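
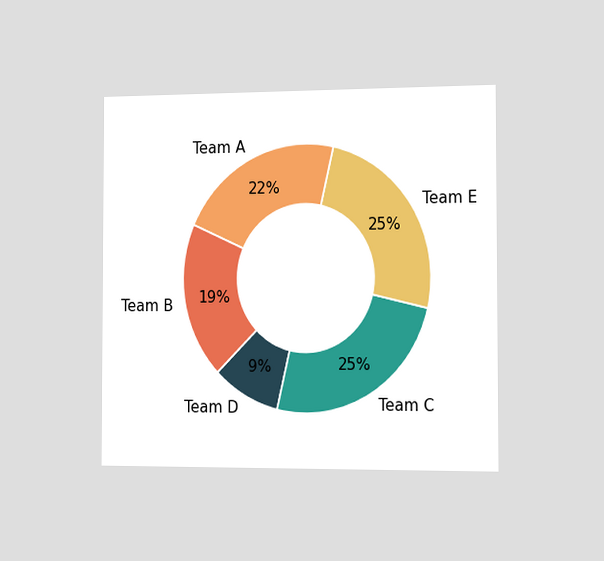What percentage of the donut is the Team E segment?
The chart is viewed slightly from the right. The Team E segment takes up 25% of the ring.

25%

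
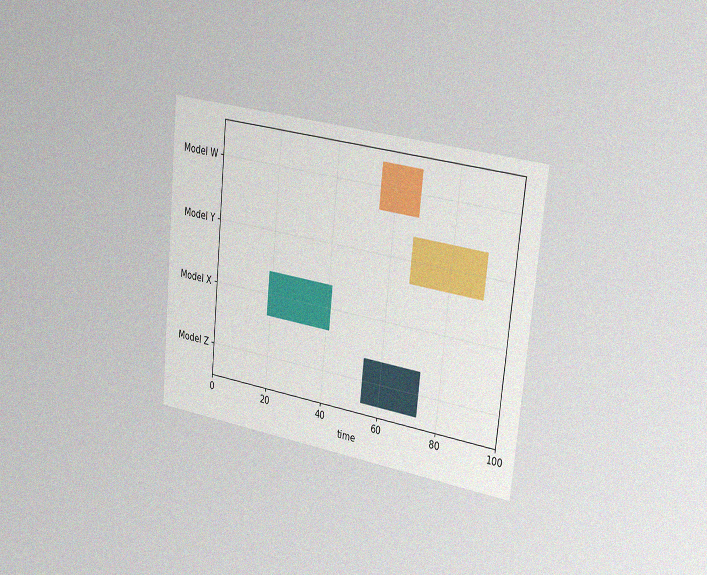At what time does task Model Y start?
The chart is tilted about 6° clockwise and viewed slightly from the right, with some photo noise. The Model Y bar begins at t=67.

67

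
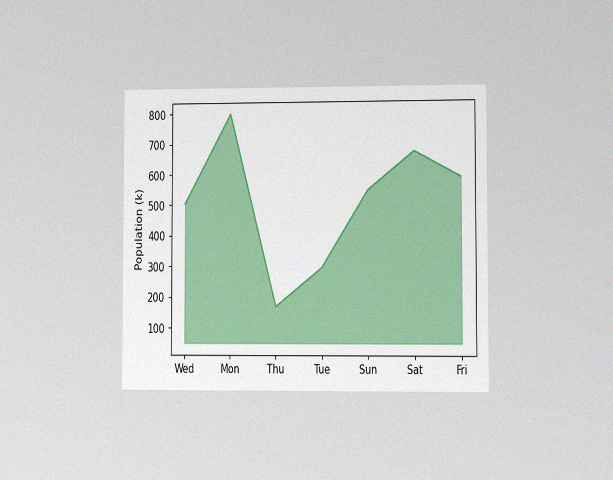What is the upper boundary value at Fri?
The chart is viewed at a slight angle, with some photo noise. At Fri the upper boundary is at 588k.

588k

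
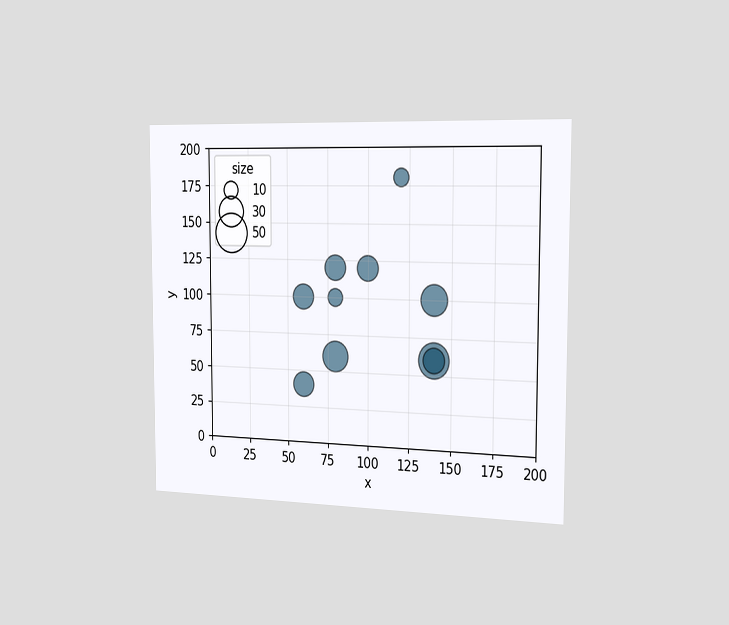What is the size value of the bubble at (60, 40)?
The chart is viewed slightly from the right. Matching the bubble at (60, 40) against the size legend gives 20.

20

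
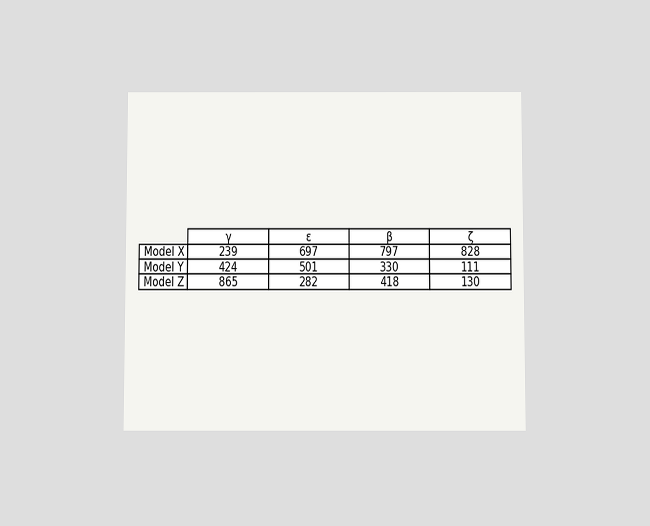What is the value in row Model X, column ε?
The chart is viewed slightly from below. The (Model X, ε) cell reads 697.

697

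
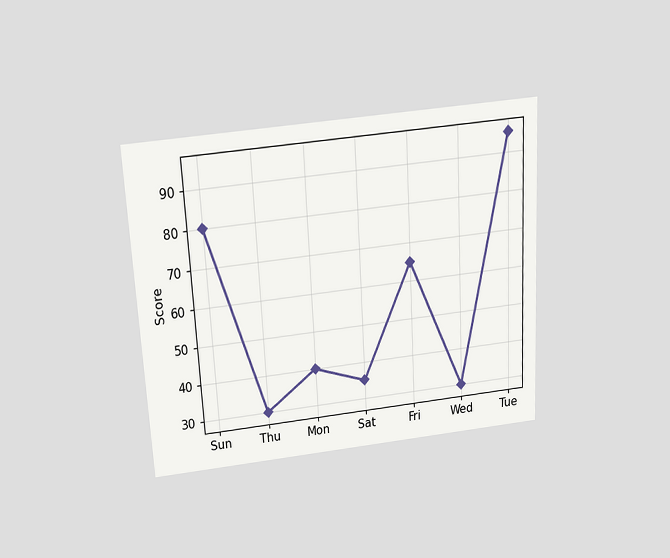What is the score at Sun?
The chart is tilted about 3° counter-clockwise and viewed slightly from above. At Sun, the line is at 80.

80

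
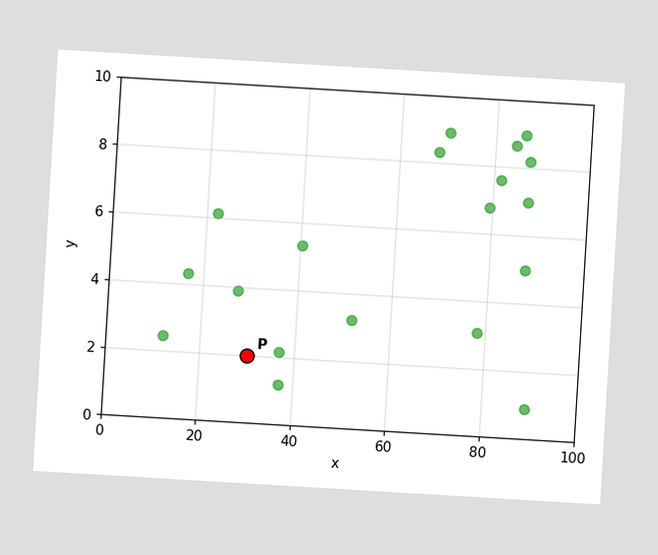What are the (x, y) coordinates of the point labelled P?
The chart is tilted about 3° clockwise. Following the gridlines from P to each axis, P sits at (30, 2).

(30, 2)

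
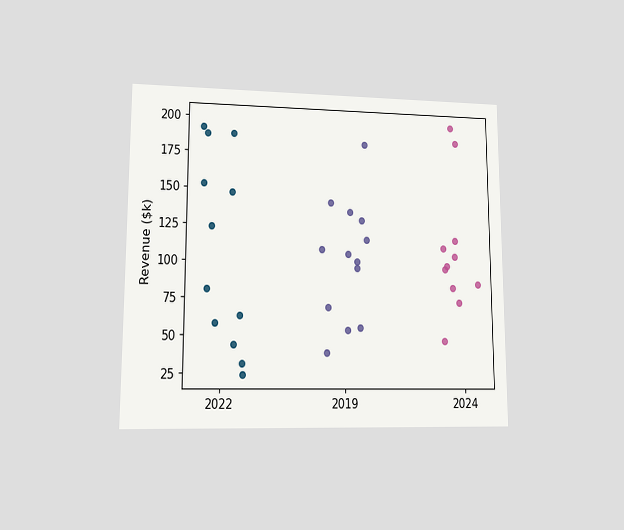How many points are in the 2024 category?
11

The chart is viewed at a slight angle. Counting the markers in the 2024 column gives 11.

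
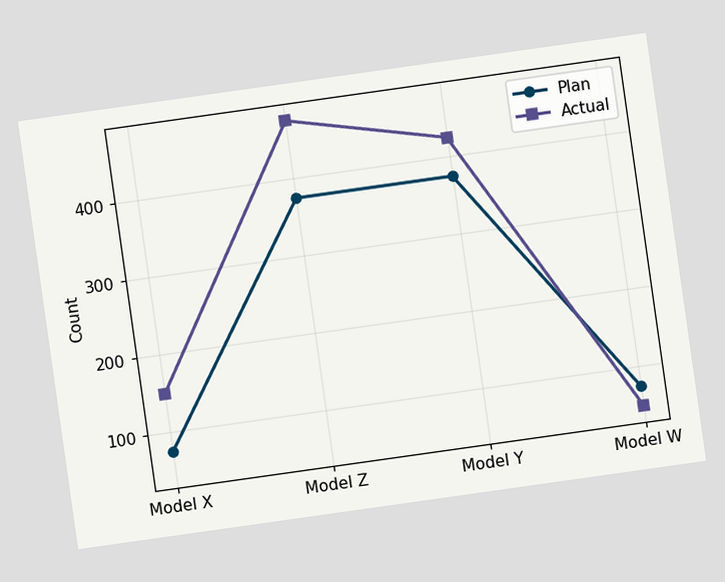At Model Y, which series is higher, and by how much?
Actual, by 50

The chart is tilted about 8° counter-clockwise. At Model Y, Actual sits above the other line by 50.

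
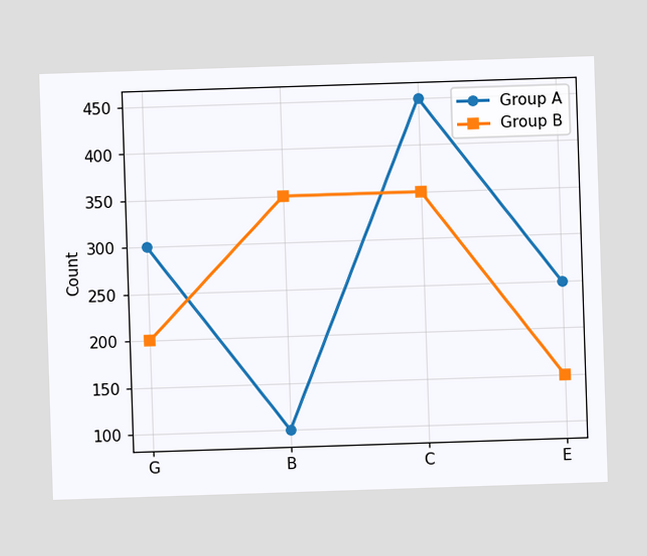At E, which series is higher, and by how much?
Group A, by 100

At E, Group A sits above the other line by 100.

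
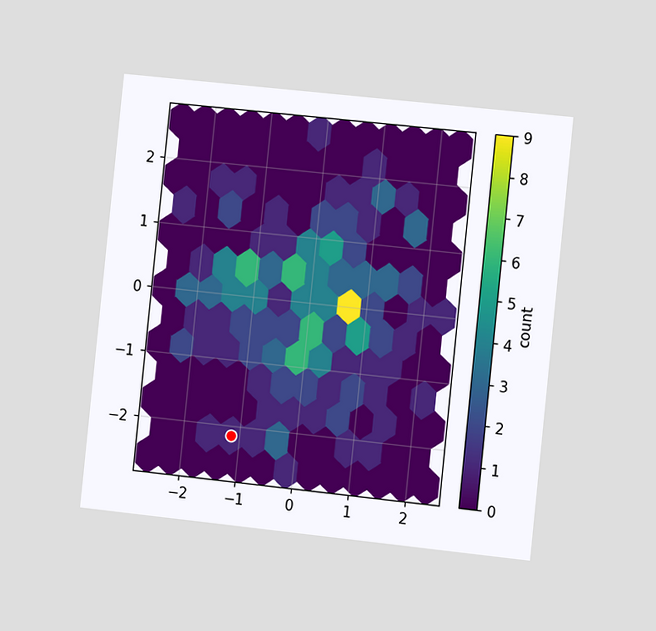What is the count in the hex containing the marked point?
The chart is tilted about 6° clockwise and viewed at a slight angle. The marked hex reads 1 on the colorbar.

1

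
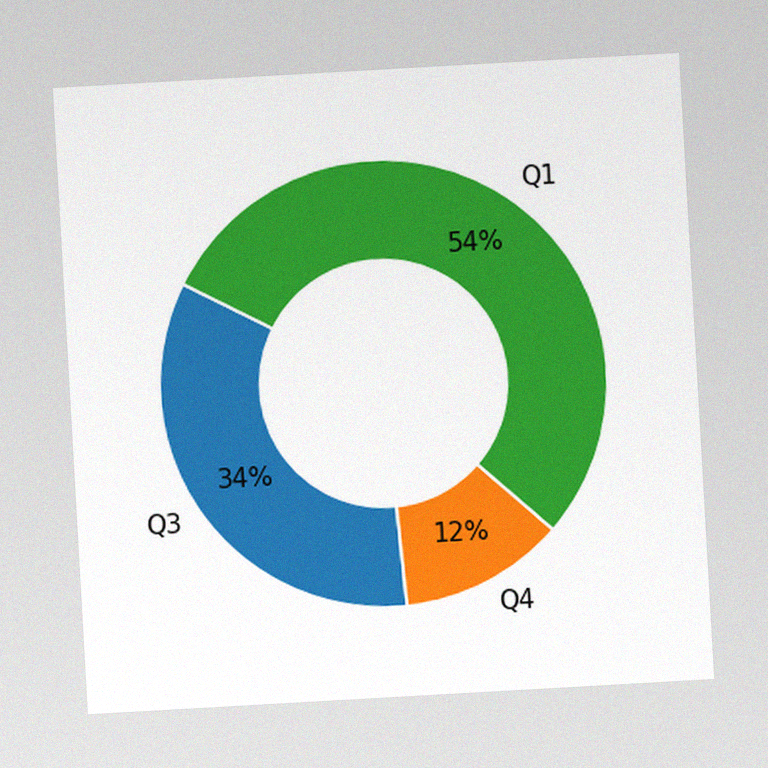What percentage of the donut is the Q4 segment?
12%

The chart is tilted about 3° counter-clockwise, with some photo noise. The Q4 segment takes up 12% of the ring.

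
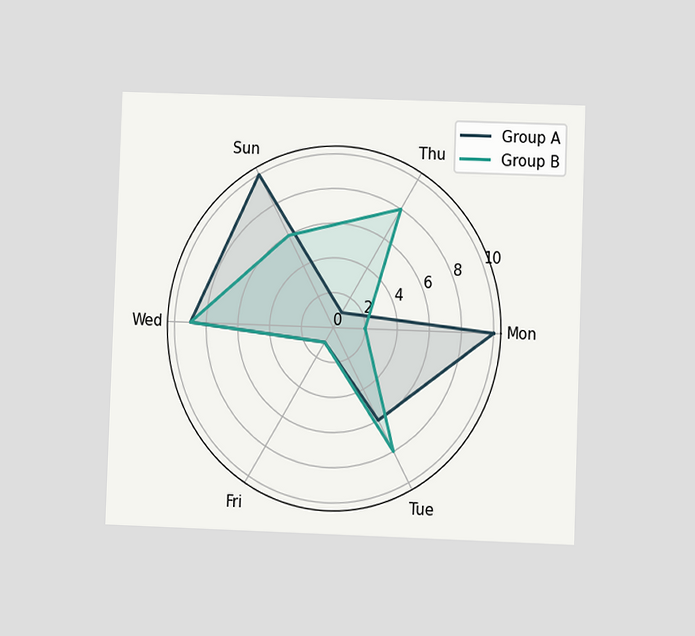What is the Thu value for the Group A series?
The chart is tilted about 2° clockwise and viewed at a slight angle. On the Thu axis, Group A reaches 1.

1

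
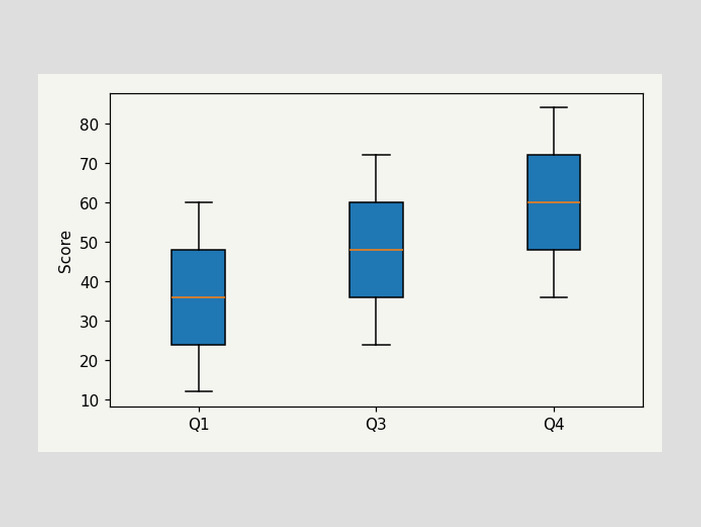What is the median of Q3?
48

The median line in the Q3 box sits at 48.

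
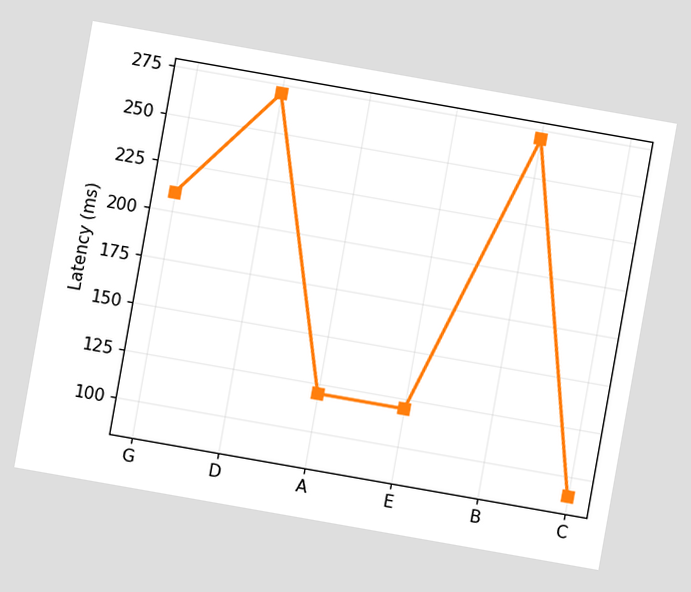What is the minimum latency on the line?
The chart is tilted about 10° clockwise. The lowest point is at C, and reading across to the y-axis gives 90ms.

90ms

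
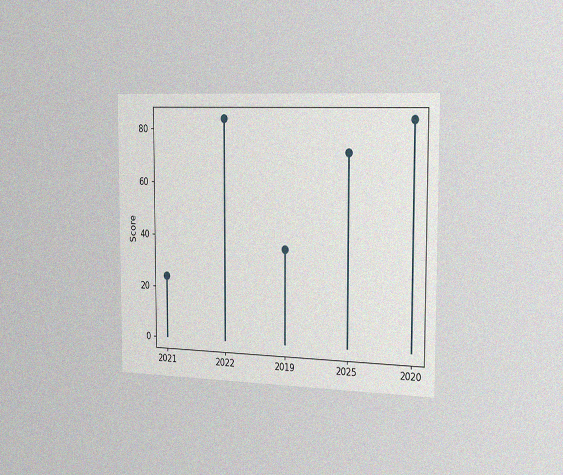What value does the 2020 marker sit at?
The chart is viewed slightly from the right, with some photo noise. The 2020 marker sits at 84.

84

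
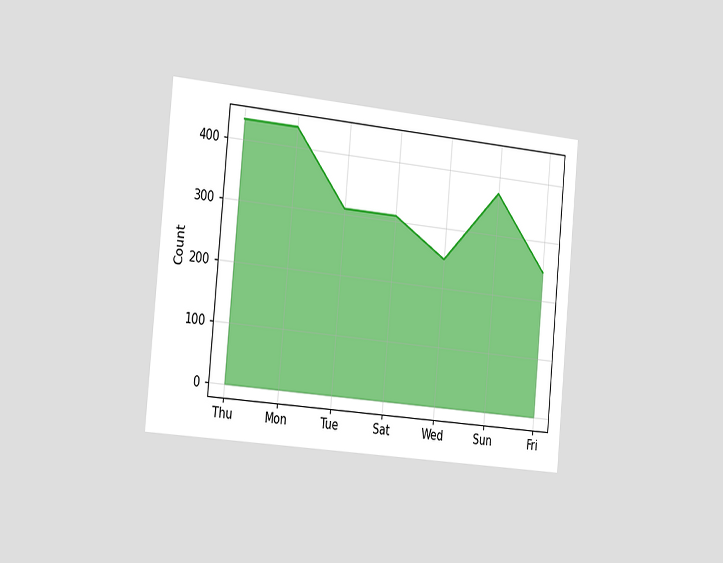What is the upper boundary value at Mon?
The chart is tilted about 5° clockwise and viewed slightly from the left. At Mon the upper boundary is at 434.

434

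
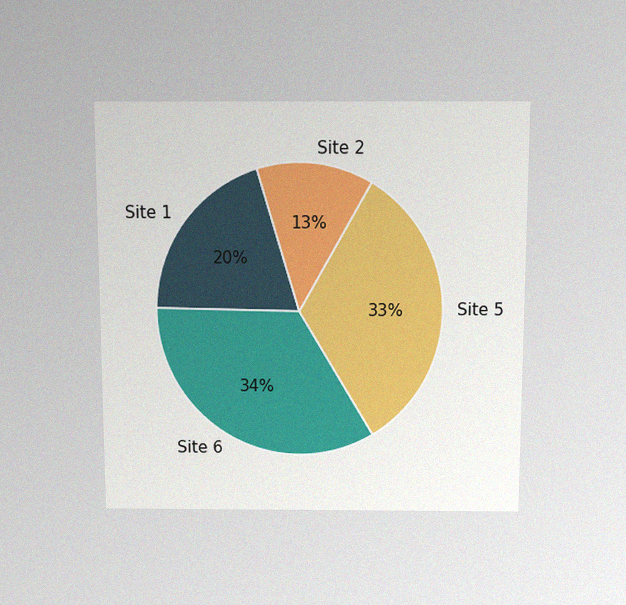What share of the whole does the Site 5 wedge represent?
33%

The chart is viewed slightly from above, with some photo noise. The Site 5 slice takes up 33% of the pie.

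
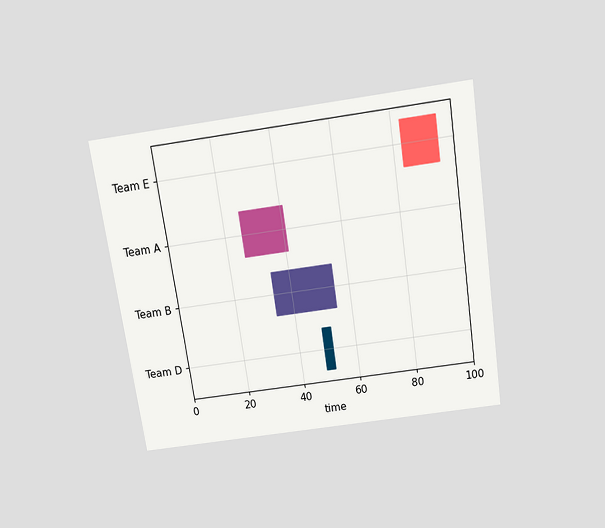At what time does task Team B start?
34

The chart is tilted about 9° counter-clockwise and viewed slightly from above. The Team B bar begins at t=34.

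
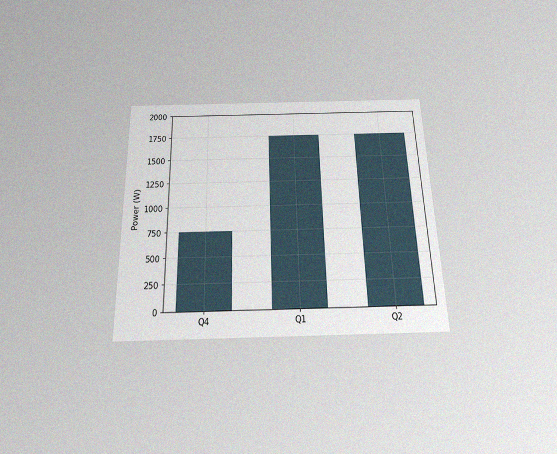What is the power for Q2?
1750W

The chart is viewed slightly from below, with some photo noise. Reading along the chart's y-axis, the Q2 bar reaches 1750W.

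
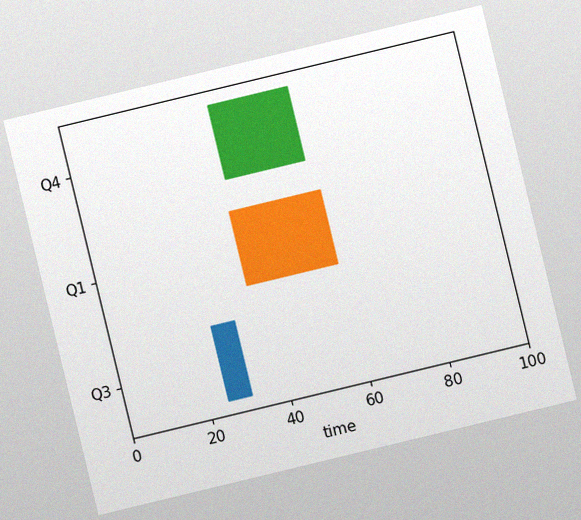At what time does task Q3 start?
The chart is tilted about 14° counter-clockwise, with some photo noise. The Q3 bar begins at t=25.

25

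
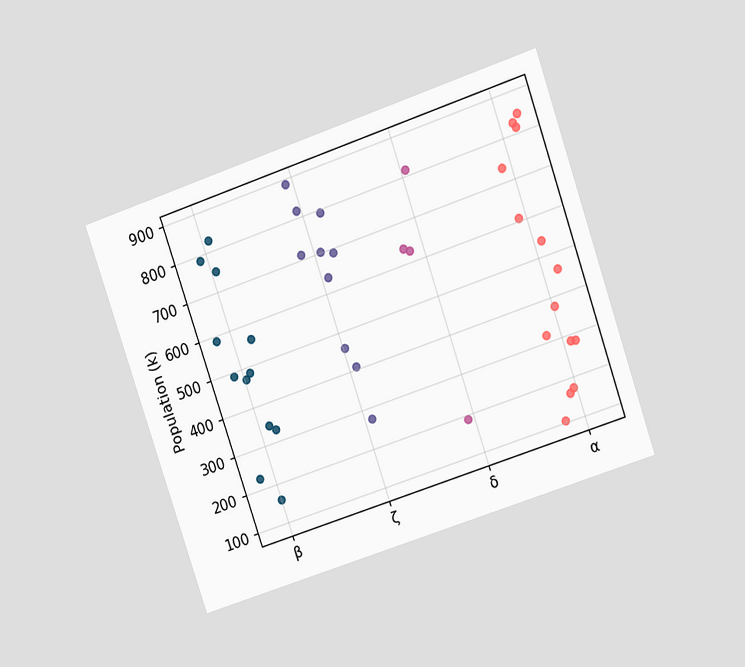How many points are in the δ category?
4

The chart is tilted about 19° counter-clockwise and viewed at a slight angle. Counting the markers in the δ column gives 4.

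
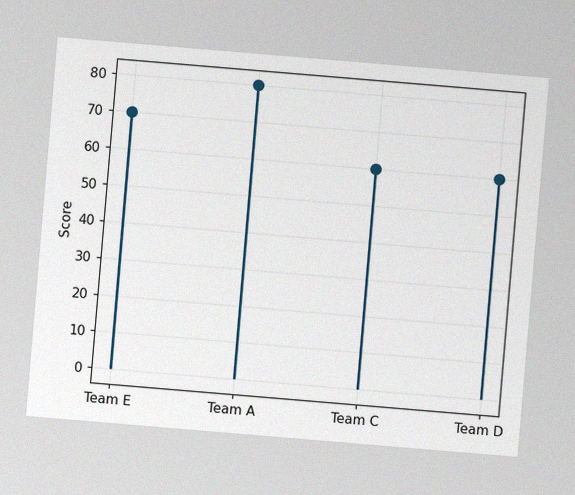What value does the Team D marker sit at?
The chart is tilted about 5° clockwise, with some photo noise. The Team D marker sits at 60.

60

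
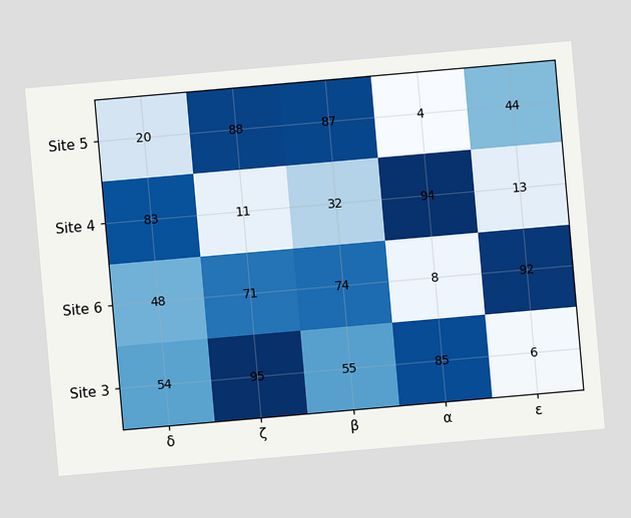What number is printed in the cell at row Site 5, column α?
4

The chart is tilted about 5° counter-clockwise. The (Site 5, α) cell reads 4.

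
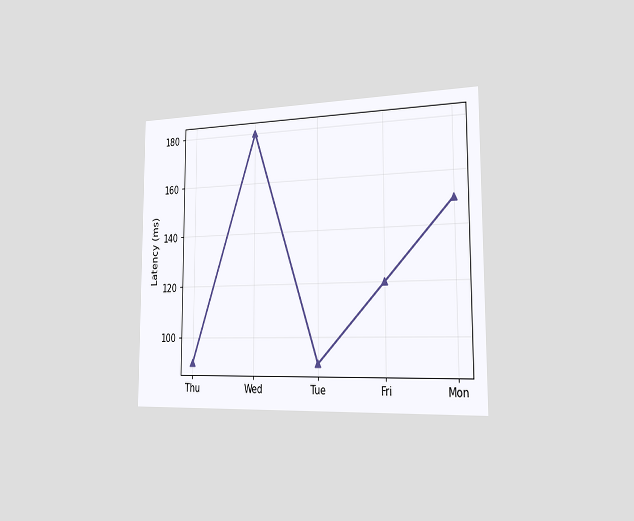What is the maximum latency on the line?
180ms

The chart is viewed slightly from the right. The highest point is at Wed, and reading across to the y-axis gives 180ms.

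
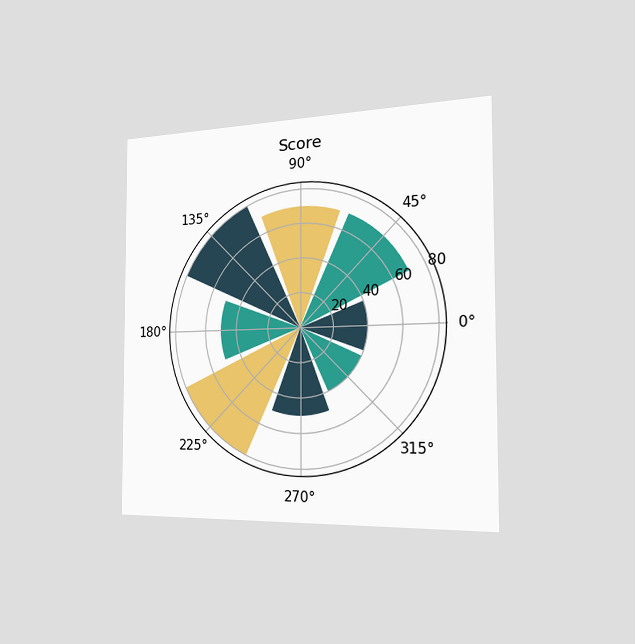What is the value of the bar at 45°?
70

The chart is viewed slightly from the right. The bar at 45° reaches 70 on the radial axis.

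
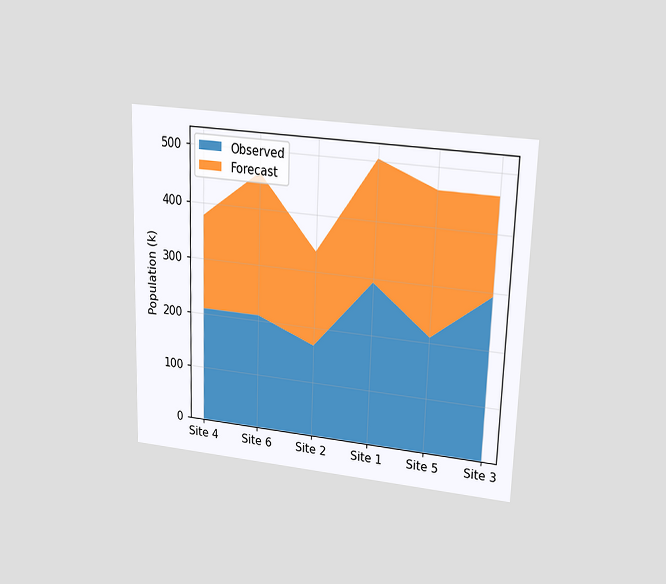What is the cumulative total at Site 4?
The chart is viewed at a slight angle. The stacked total at Site 4 reaches 378k.

378k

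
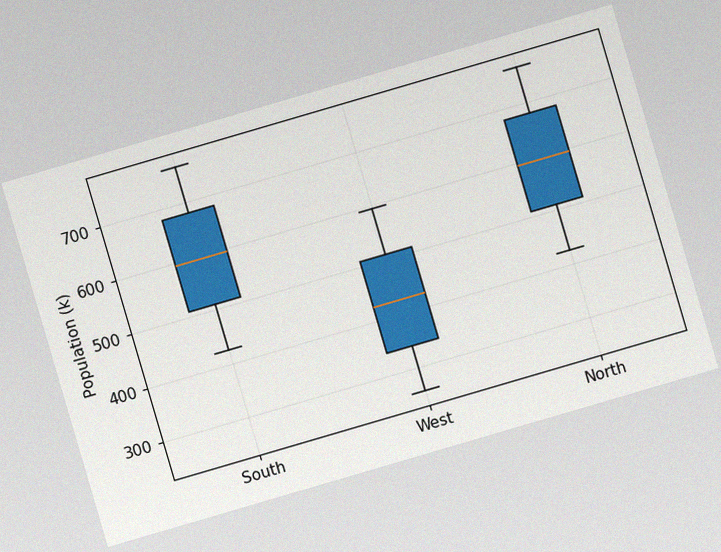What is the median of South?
The chart is tilted about 16° counter-clockwise, with some photo noise. The median line in the South box sits at 595k.

595k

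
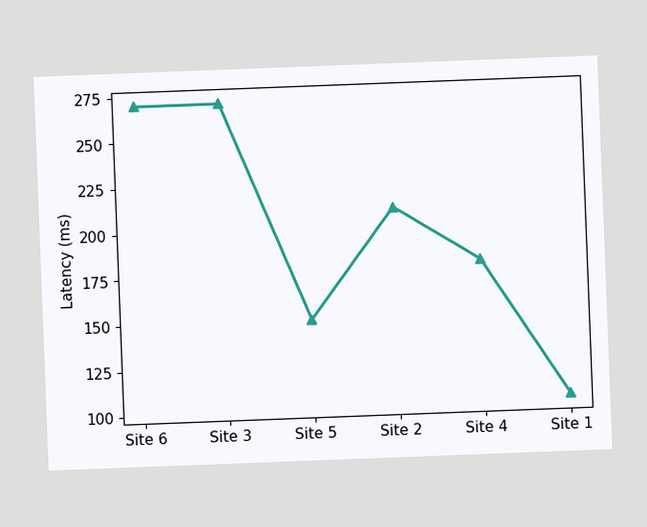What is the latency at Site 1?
105ms

The chart is tilted about 2° counter-clockwise. At Site 1, the line is at 105ms.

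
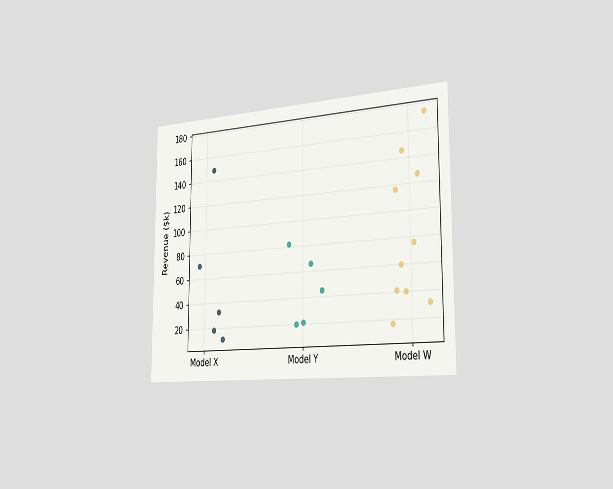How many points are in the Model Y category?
The chart is viewed slightly from the right. Counting the markers in the Model Y column gives 5.

5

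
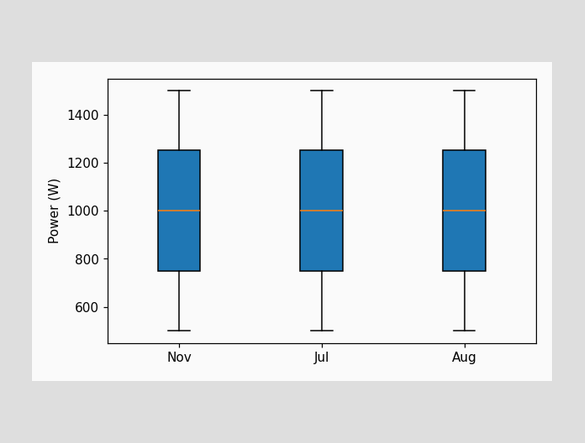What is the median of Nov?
The median line in the Nov box sits at 1000W.

1000W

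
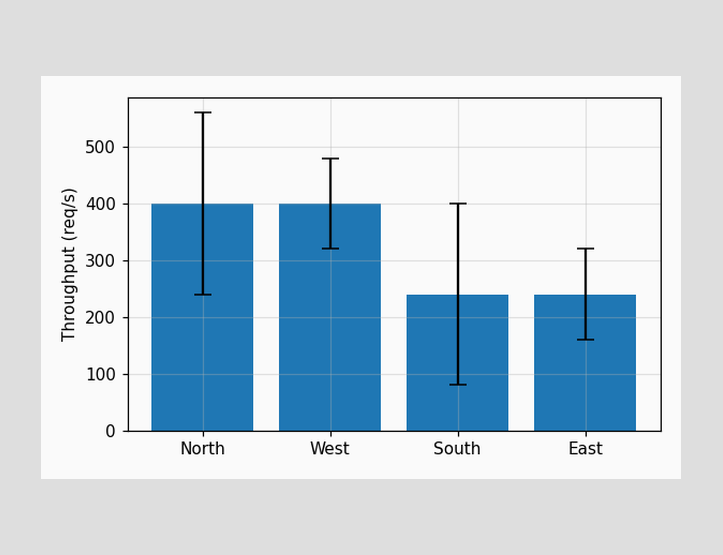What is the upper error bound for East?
320req/s

The East bar's upper whisker reaches 320req/s.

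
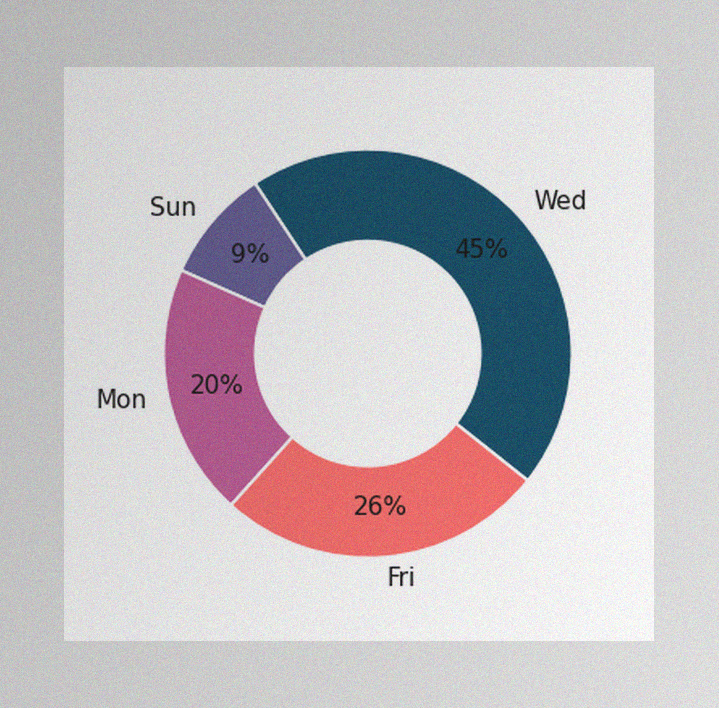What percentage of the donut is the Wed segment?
The image has some photo noise and uneven lighting. The Wed segment takes up 45% of the ring.

45%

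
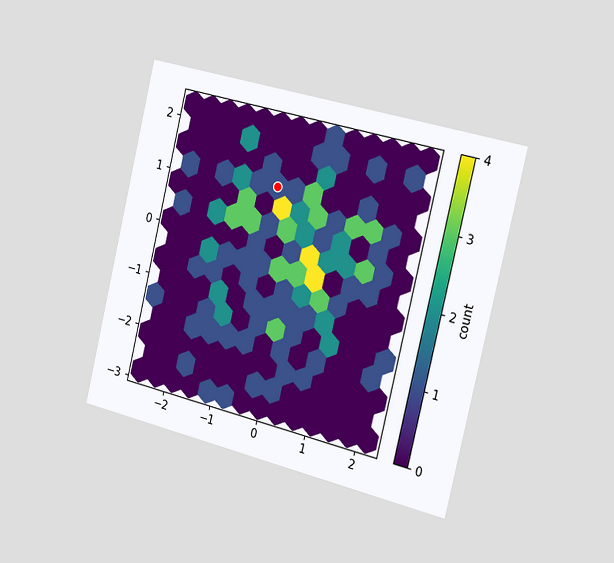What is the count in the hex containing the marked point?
1

The chart is tilted about 13° clockwise and viewed slightly from the right. The marked hex reads 1 on the colorbar.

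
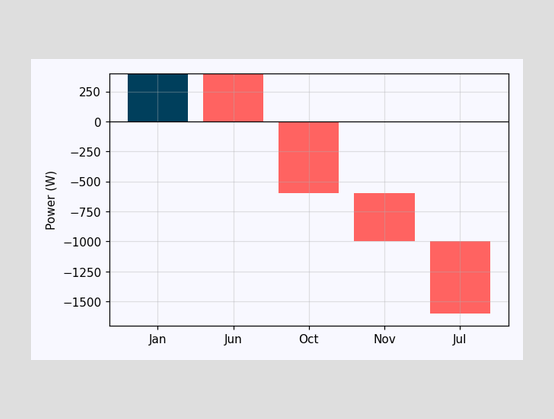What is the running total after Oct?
After Oct the running total reaches -600W.

-600W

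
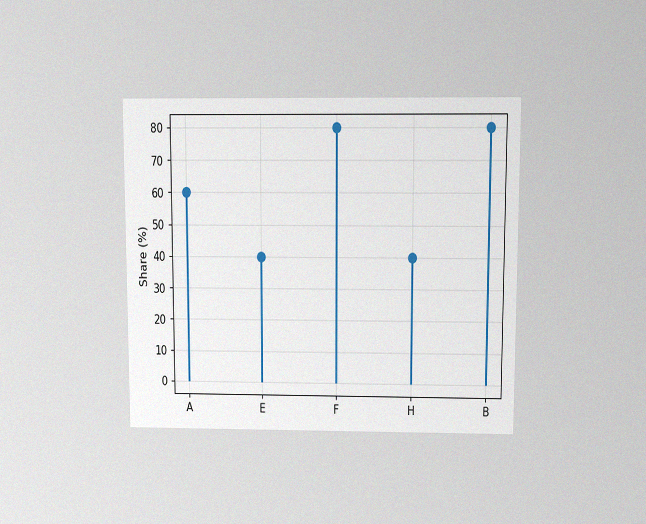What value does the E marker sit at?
40%

The chart is viewed slightly from above, with some photo noise. The E marker sits at 40%.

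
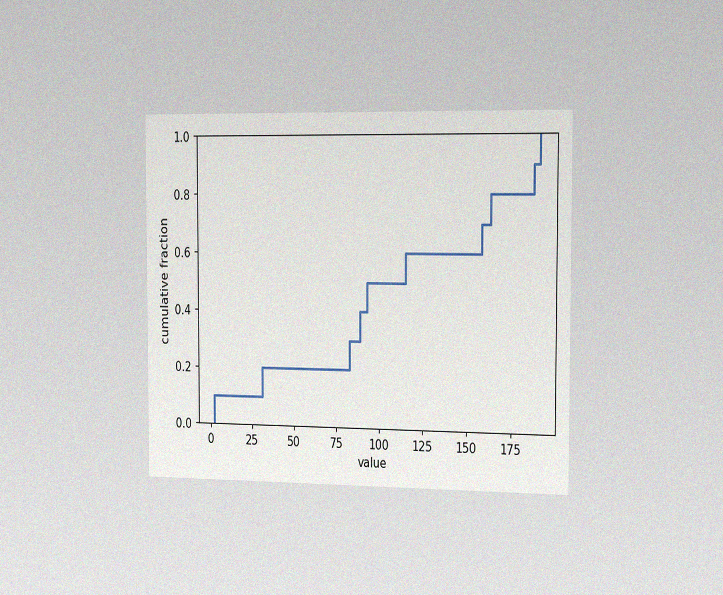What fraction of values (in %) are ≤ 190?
100%

The chart is viewed slightly from the right, with some photo noise. At x=190 the ECDF step is at 100%.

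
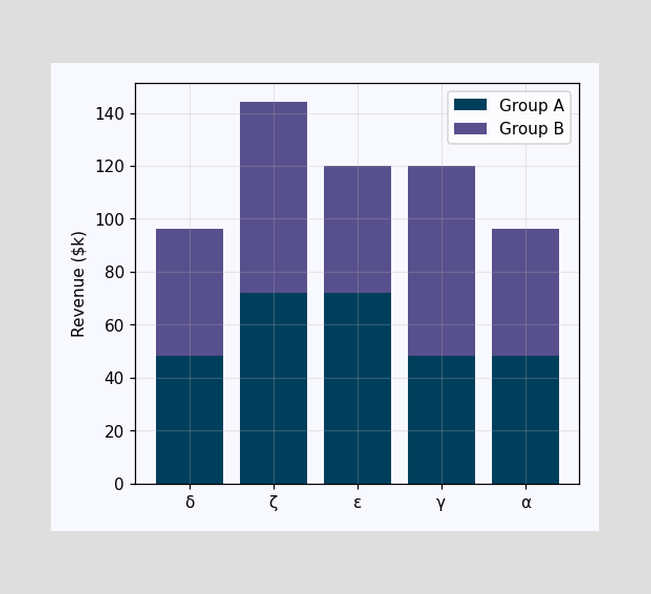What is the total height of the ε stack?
$120k

The ε stack's top reaches $120k on the y-axis.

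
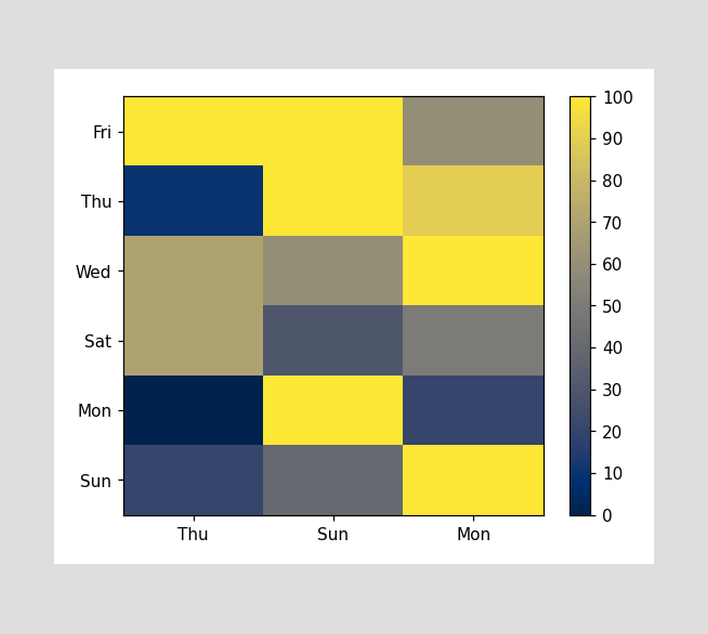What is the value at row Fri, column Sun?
Matching cell (Fri, Sun) against the colorbar gives 100.

100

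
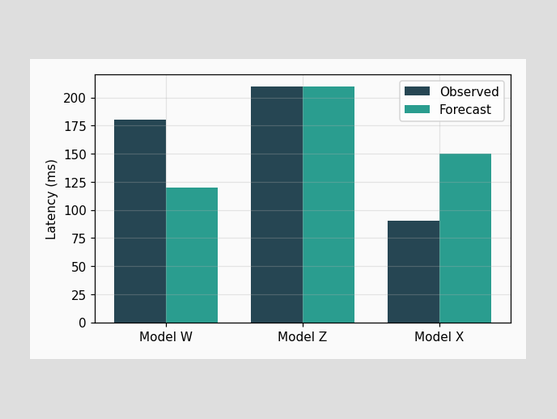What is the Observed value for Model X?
The Observed bar at Model X reaches 90ms on the y-axis.

90ms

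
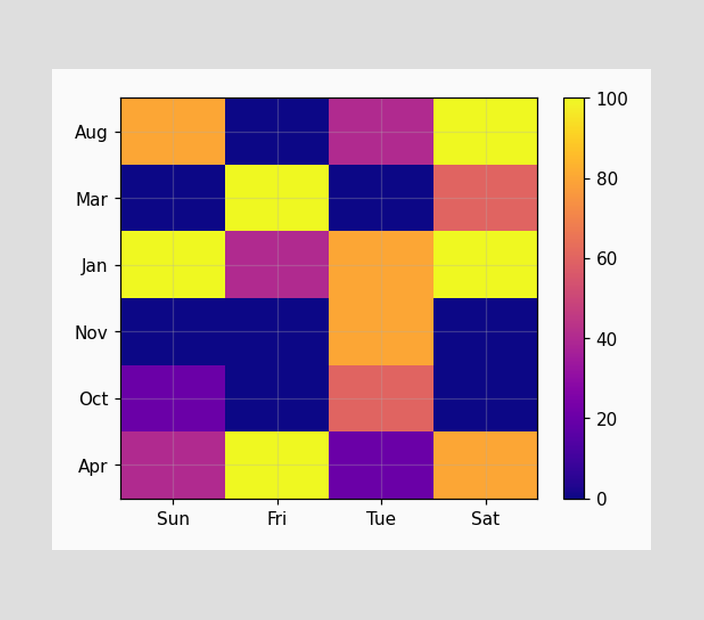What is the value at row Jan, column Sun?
100

Matching cell (Jan, Sun) against the colorbar gives 100.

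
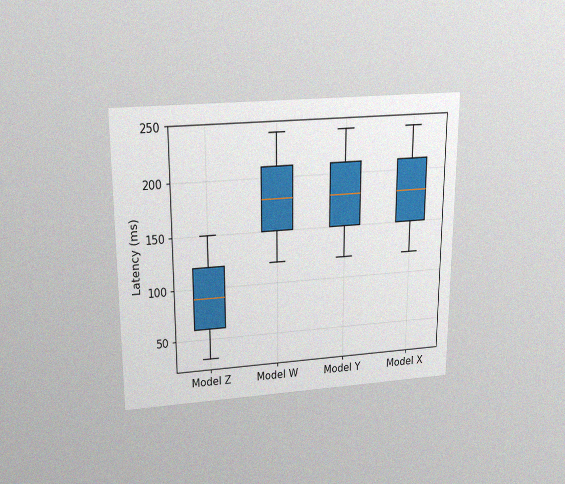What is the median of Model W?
180ms

The chart is viewed slightly from above, with some photo noise. The median line in the Model W box sits at 180ms.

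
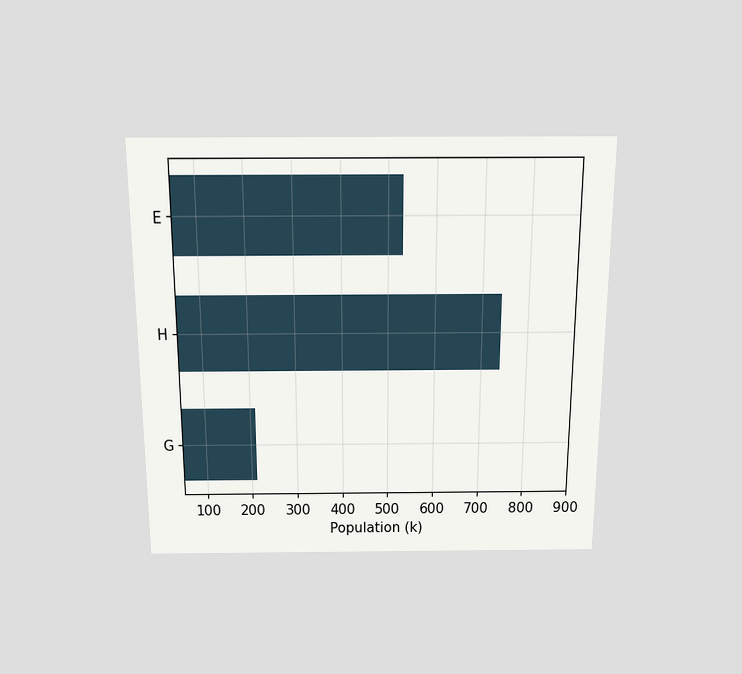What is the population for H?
The chart is viewed slightly from above. Reading along the chart's x-axis, the H bar reaches 742k.

742k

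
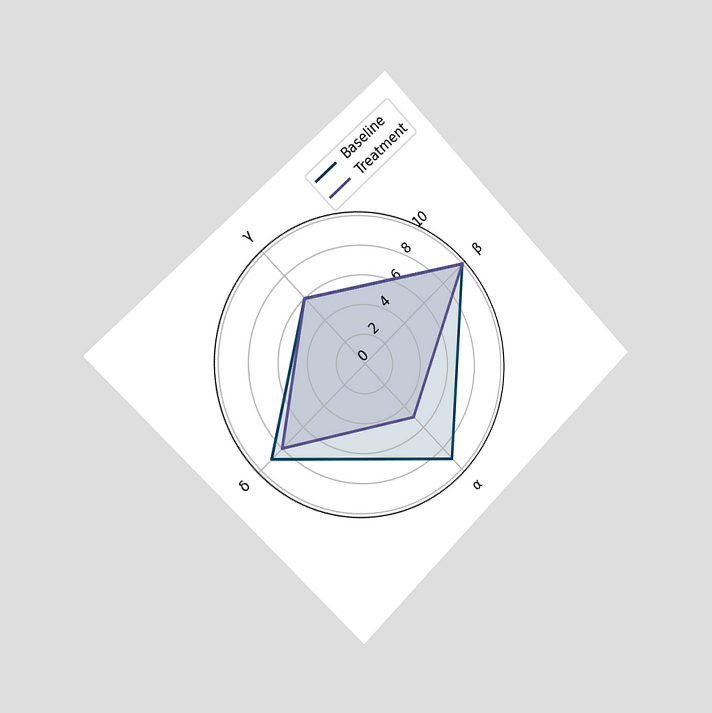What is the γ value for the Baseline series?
The chart is tilted about 45° counter-clockwise and viewed slightly from the left. On the γ axis, Baseline reaches 6.

6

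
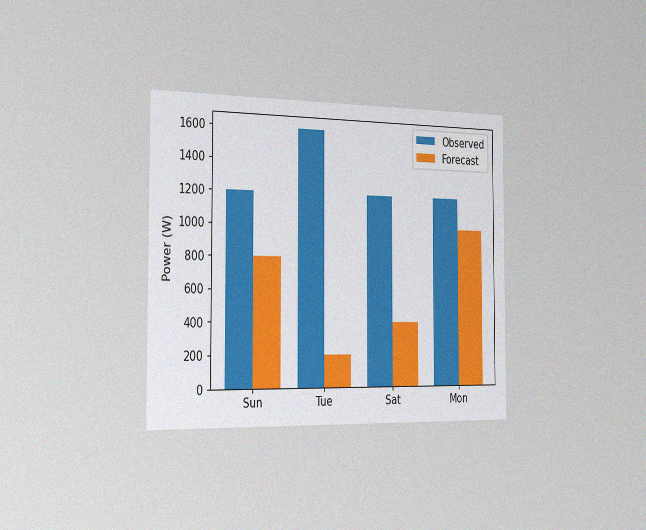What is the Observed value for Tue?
1600W

The chart is viewed slightly from the left, with some photo noise. The Observed bar at Tue reaches 1600W on the y-axis.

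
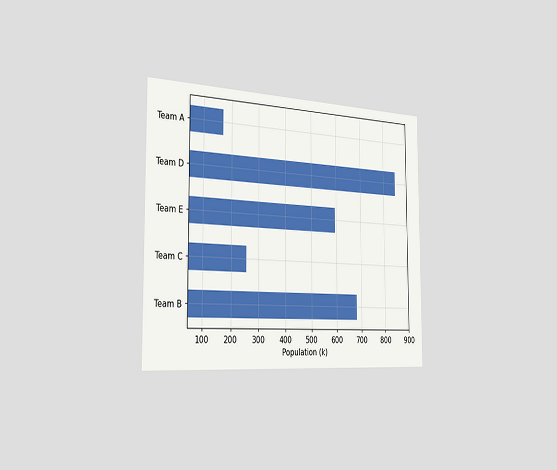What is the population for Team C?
255k

The chart is viewed slightly from the left. Reading along the chart's x-axis, the Team C bar reaches 255k.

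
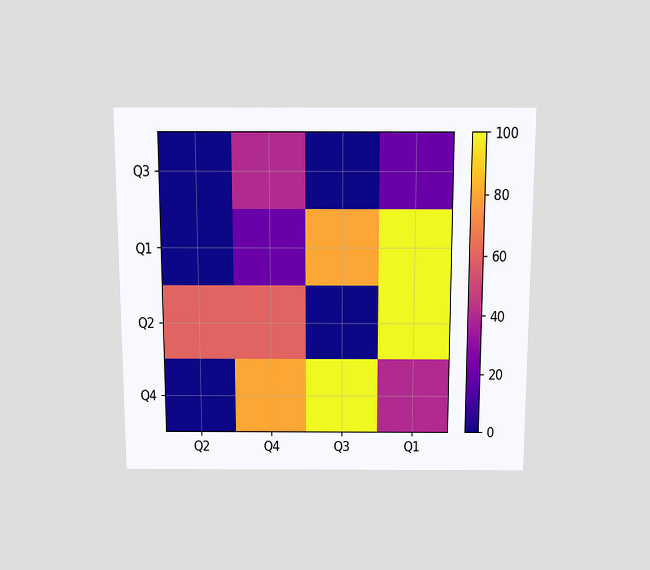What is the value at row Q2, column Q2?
The chart is viewed slightly from above. Matching cell (Q2, Q2) against the colorbar gives 60.

60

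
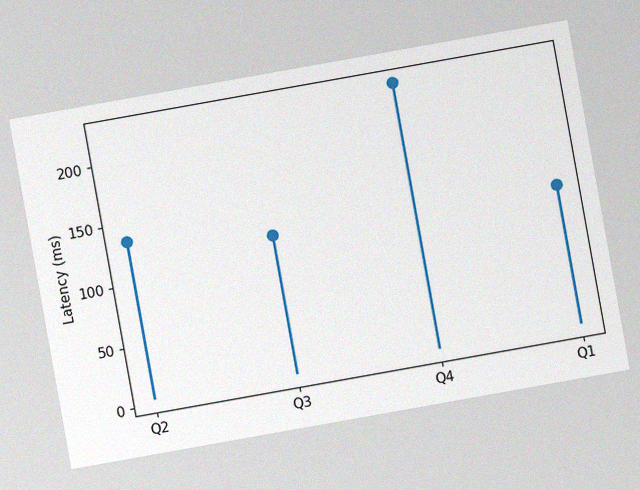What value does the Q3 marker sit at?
120ms

The chart is tilted about 10° counter-clockwise, with some photo noise. The Q3 marker sits at 120ms.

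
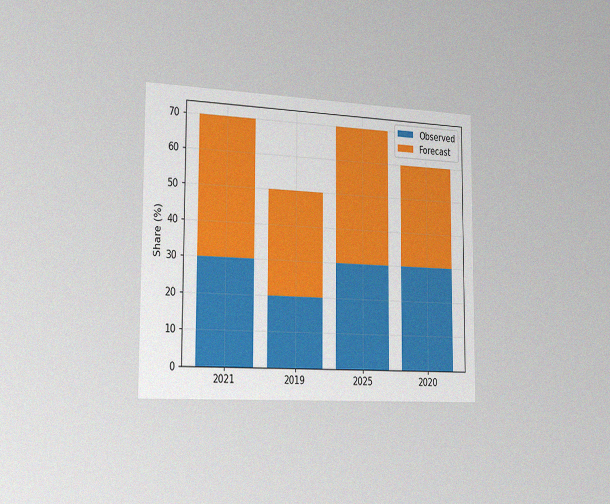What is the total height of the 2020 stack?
The chart is viewed slightly from the left, with some photo noise. The 2020 stack's top reaches 60% on the y-axis.

60%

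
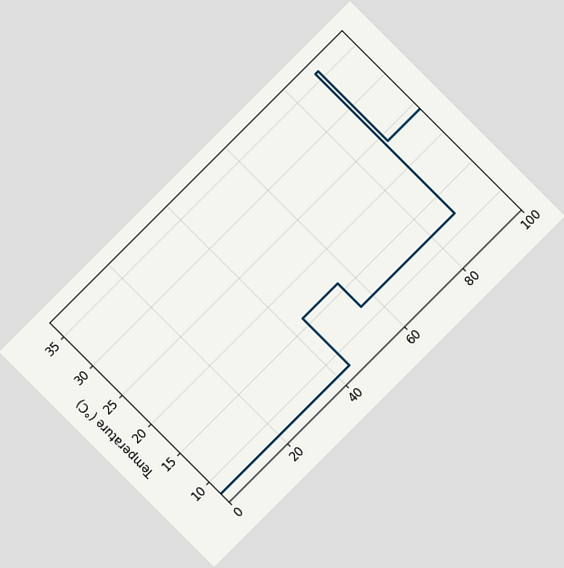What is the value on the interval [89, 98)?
The chart is tilted about 45° counter-clockwise. On [89, 98) the step sits at 24°C.

24°C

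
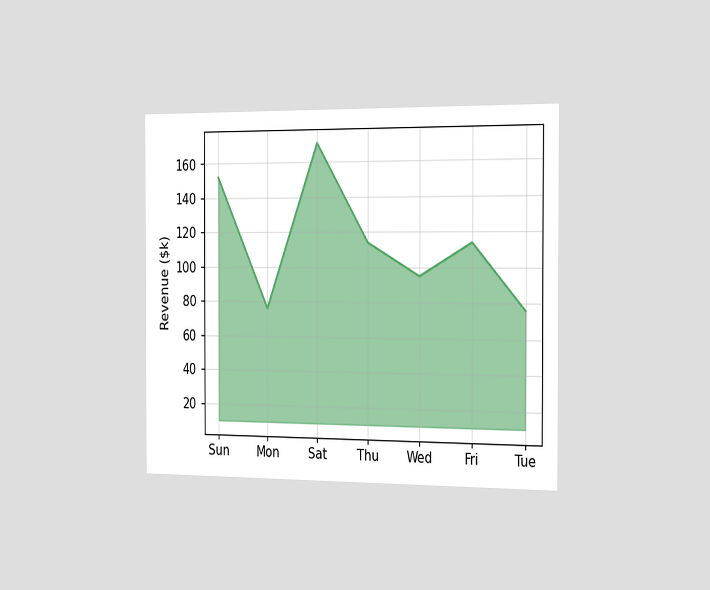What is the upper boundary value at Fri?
The chart is viewed slightly from the right. At Fri the upper boundary is at $114k.

$114k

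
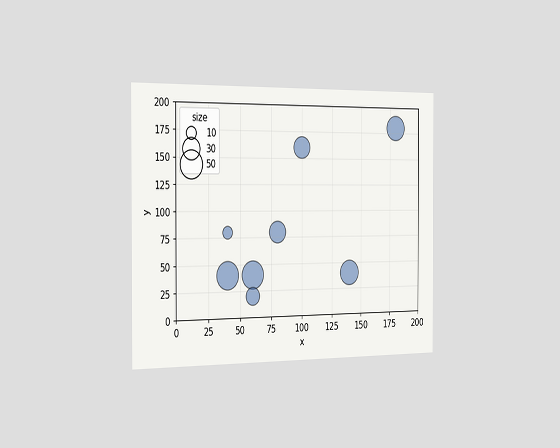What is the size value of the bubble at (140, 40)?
40

The chart is viewed slightly from the left. Matching the bubble at (140, 40) against the size legend gives 40.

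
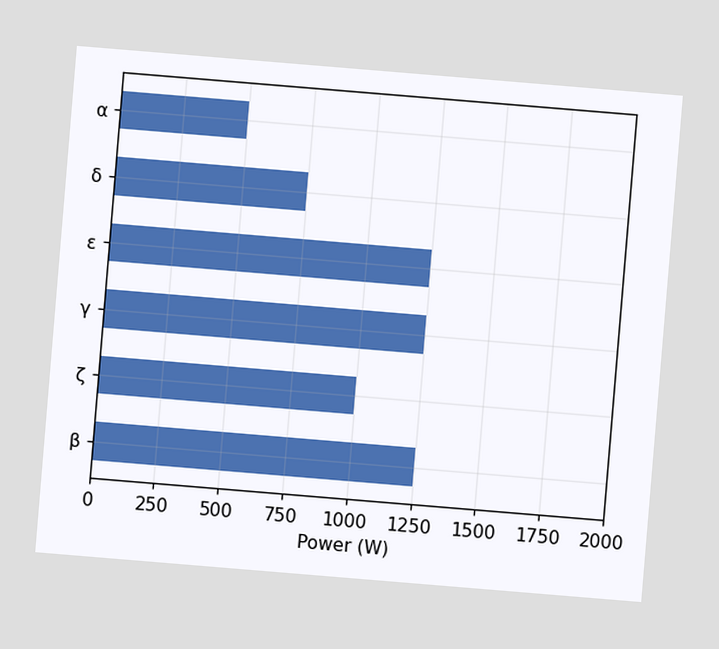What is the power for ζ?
1000W

The chart is tilted about 5° clockwise. Reading along the chart's x-axis, the ζ bar reaches 1000W.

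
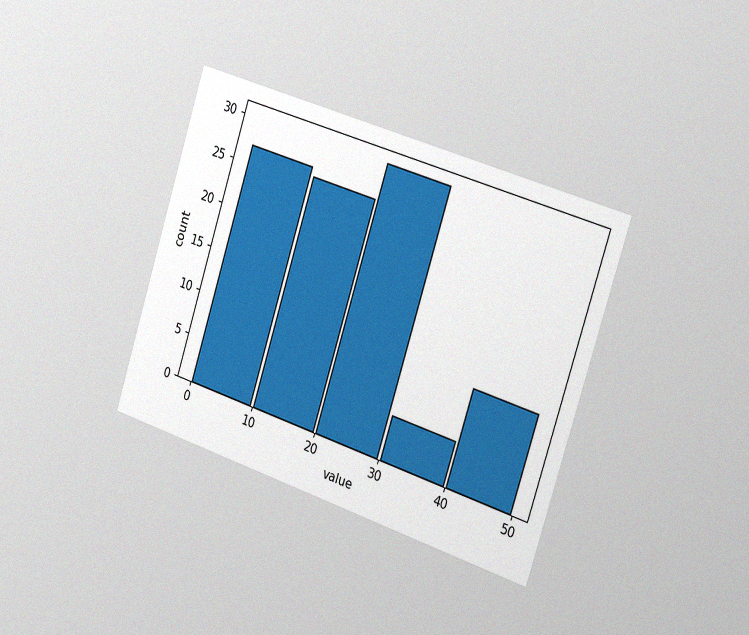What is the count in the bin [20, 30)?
The chart is tilted about 18° clockwise and viewed slightly from the right, with some photo noise. The [20, 30) bin has height 30.

30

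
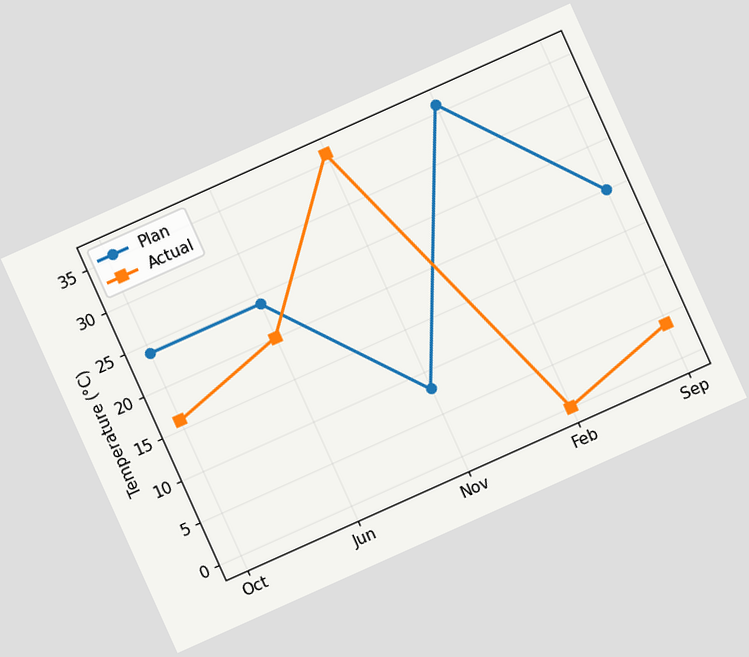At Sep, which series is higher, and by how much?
Plan, by 16°C

The chart is tilted about 24° counter-clockwise. At Sep, Plan sits above the other line by 16°C.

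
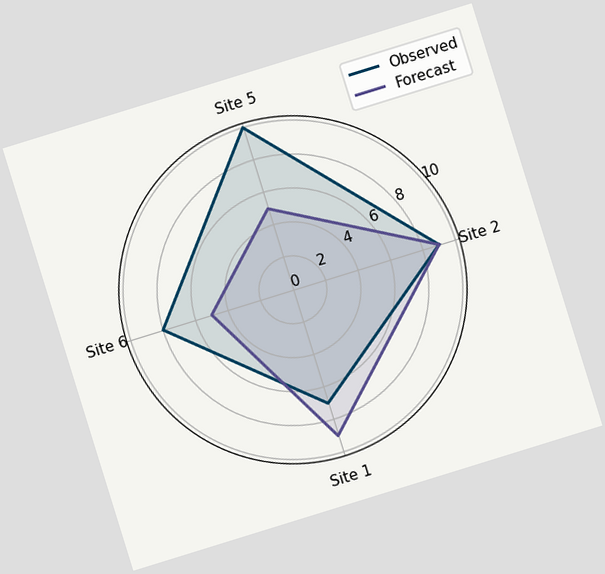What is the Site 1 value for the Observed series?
The chart is tilted about 17° counter-clockwise. On the Site 1 axis, Observed reaches 7.

7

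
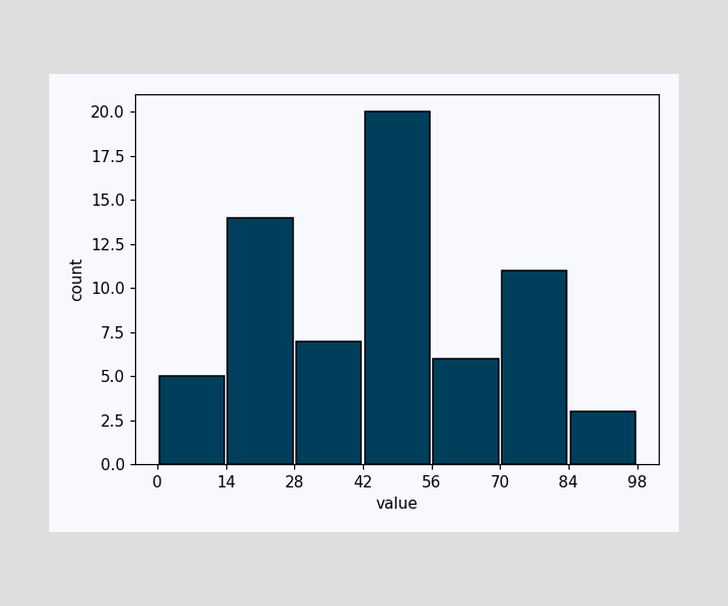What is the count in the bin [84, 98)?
The [84, 98) bin has height 3.

3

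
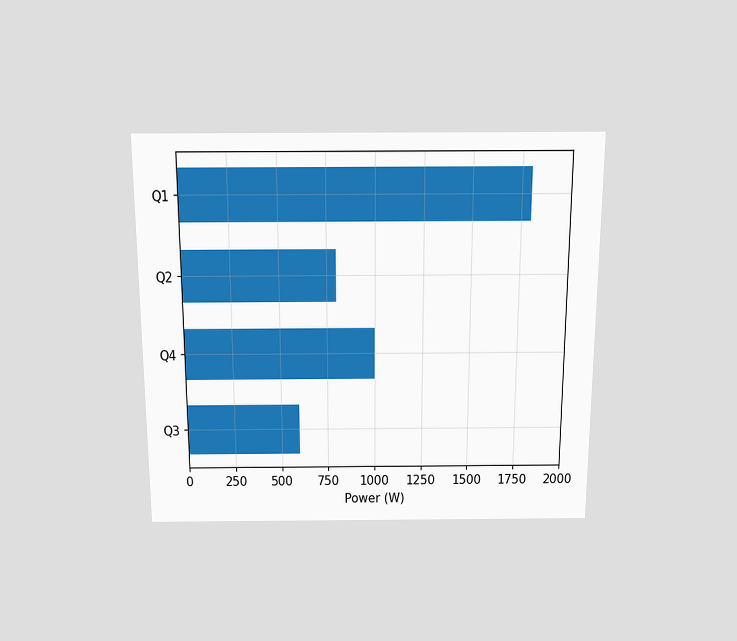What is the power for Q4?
The chart is viewed slightly from above. Reading along the chart's x-axis, the Q4 bar reaches 1000W.

1000W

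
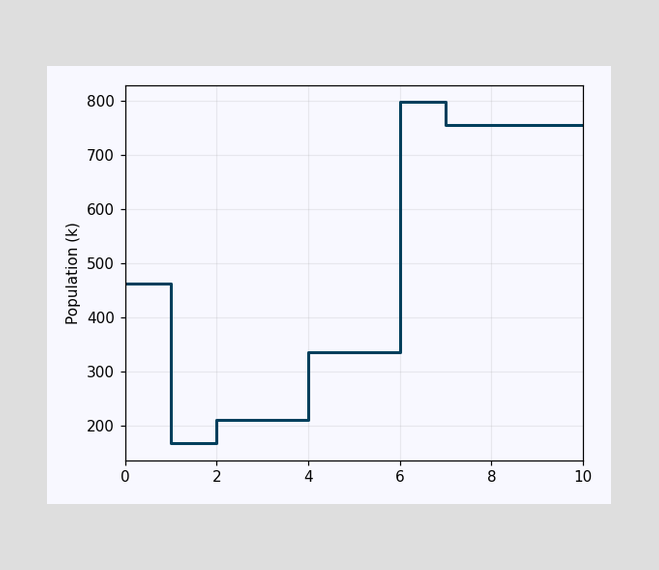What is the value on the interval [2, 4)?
On [2, 4) the step sits at 210k.

210k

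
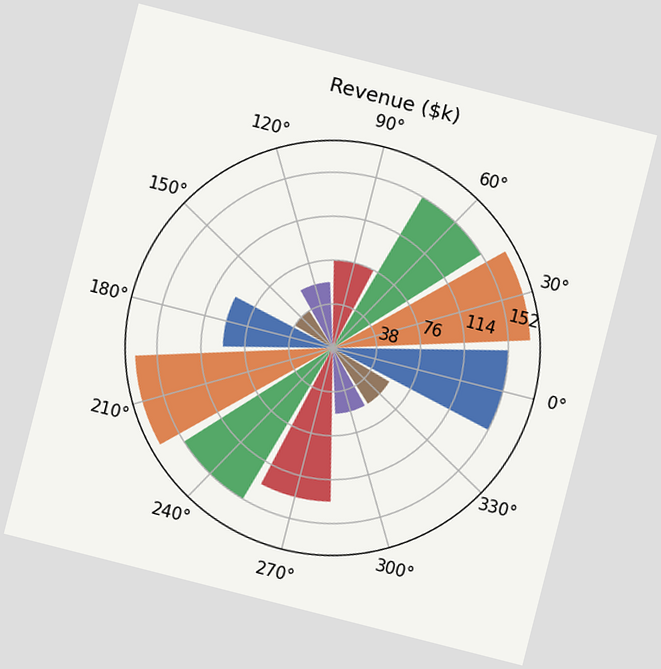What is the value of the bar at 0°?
The chart is tilted about 14° clockwise. The bar at 0° reaches $152k on the radial axis.

$152k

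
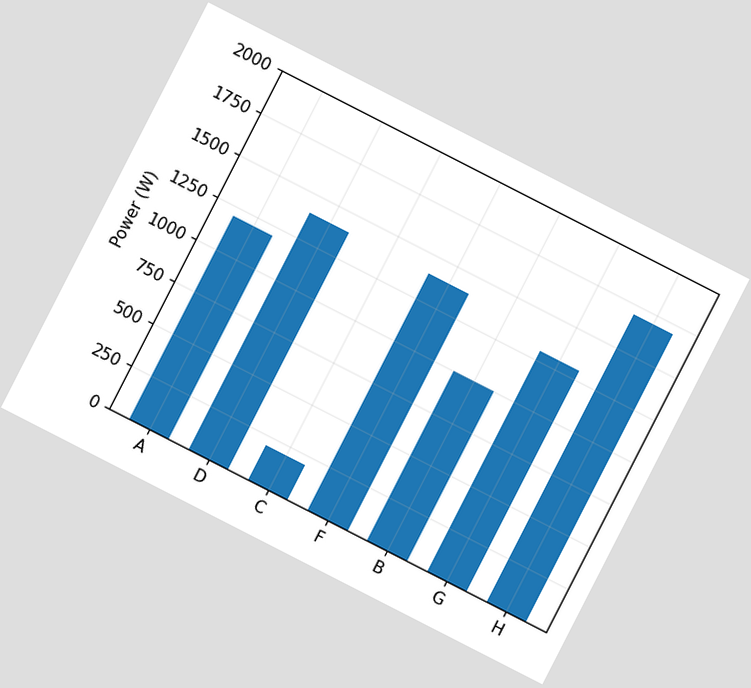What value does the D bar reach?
The chart is tilted about 27° clockwise. Reading along the chart's y-axis, the D bar reaches 1400W.

1400W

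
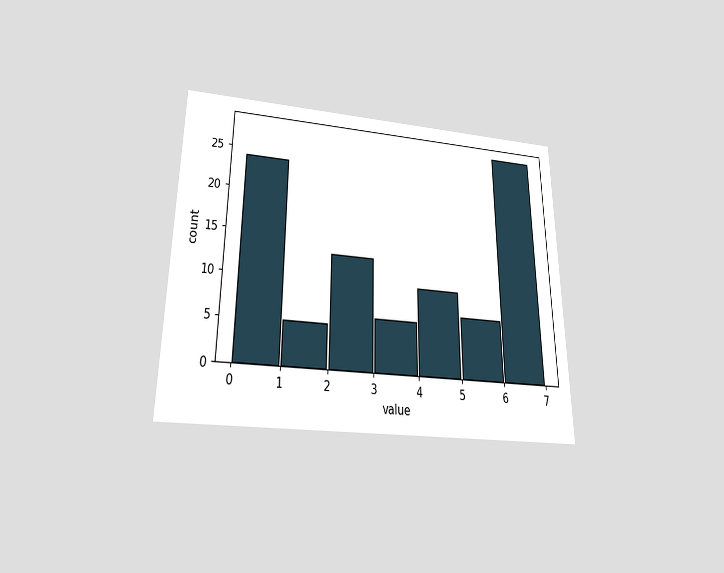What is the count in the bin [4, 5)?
10

The chart is viewed slightly from below. The [4, 5) bin has height 10.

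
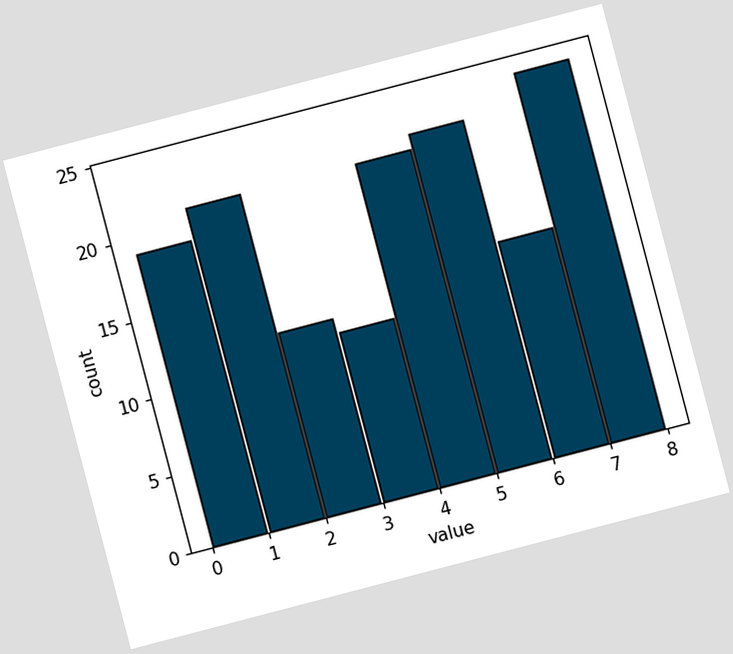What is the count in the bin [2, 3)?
The chart is tilted about 15° counter-clockwise. The [2, 3) bin has height 12.

12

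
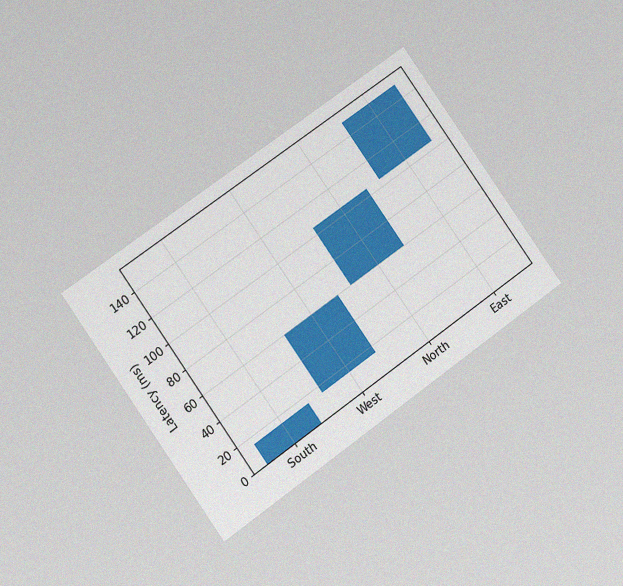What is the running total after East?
The chart is tilted about 35° counter-clockwise and viewed at a slight angle, with some photo noise. After East the running total reaches 150ms.

150ms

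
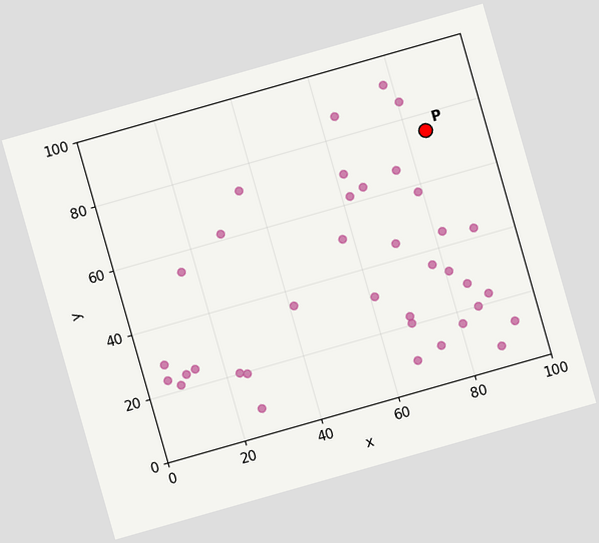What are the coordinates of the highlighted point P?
The chart is tilted about 16° counter-clockwise. Following the gridlines from P to each axis, P sits at (85, 75).

(85, 75)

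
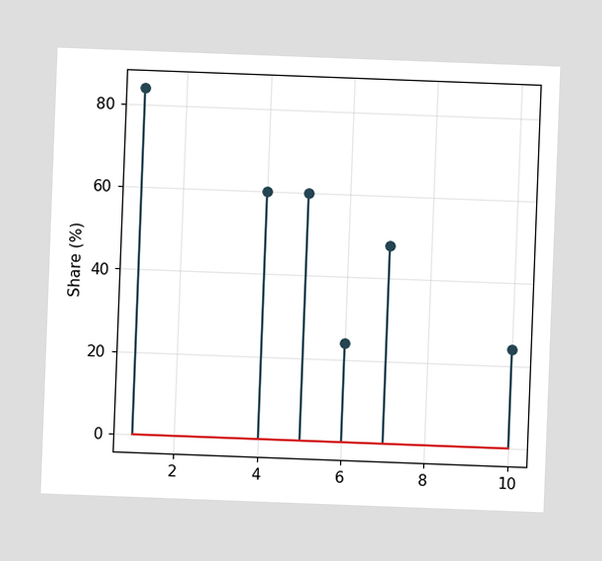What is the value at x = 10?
24%

The chart is tilted about 2° clockwise. The stem at x=10 reaches 24%.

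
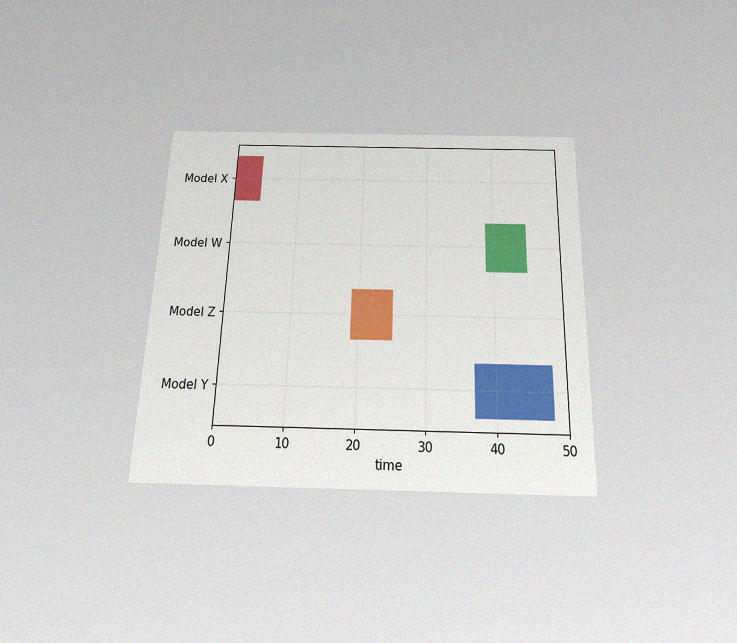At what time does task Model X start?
0

The chart is viewed slightly from below, with some photo noise. The Model X bar begins at t=0.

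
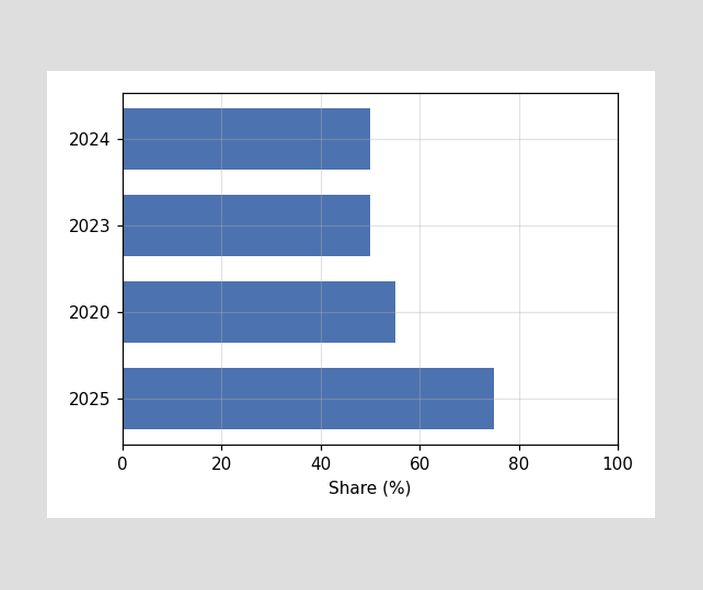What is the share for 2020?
55%

Reading along the chart's x-axis, the 2020 bar reaches 55%.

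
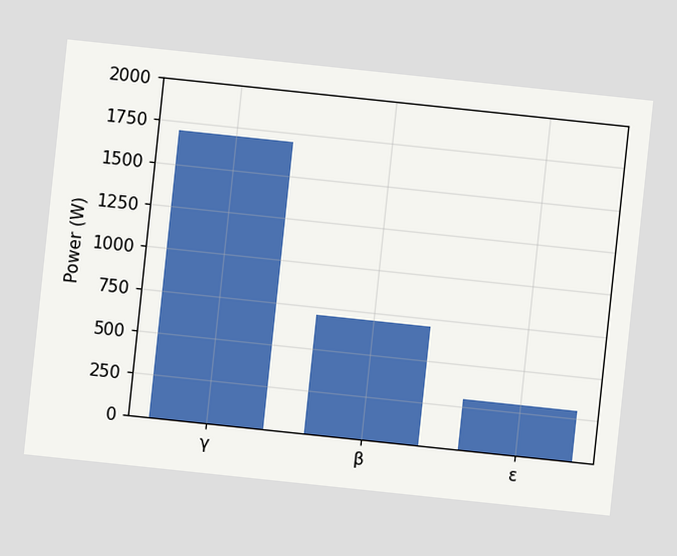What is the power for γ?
The chart is tilted about 6° clockwise. Reading along the chart's y-axis, the γ bar reaches 1700W.

1700W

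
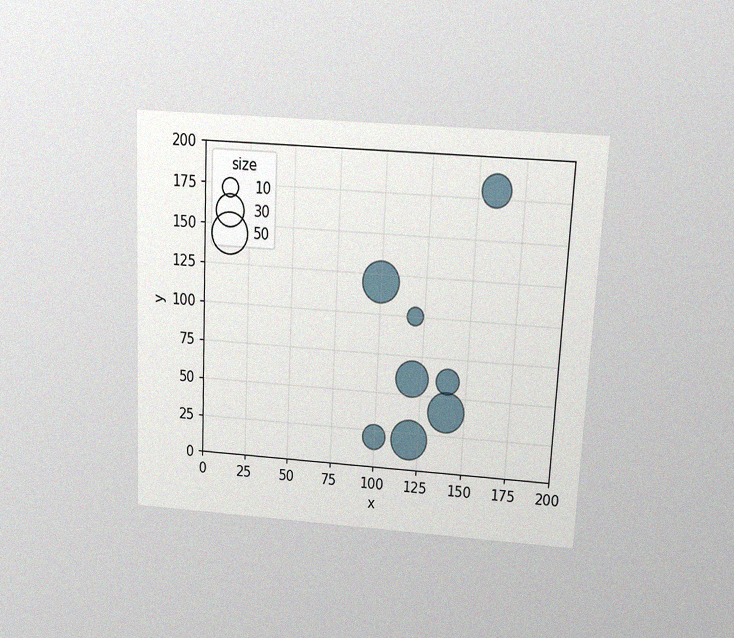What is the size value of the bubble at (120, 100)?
10

The chart is tilted about 3° clockwise and viewed slightly from above, with some photo noise. Matching the bubble at (120, 100) against the size legend gives 10.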